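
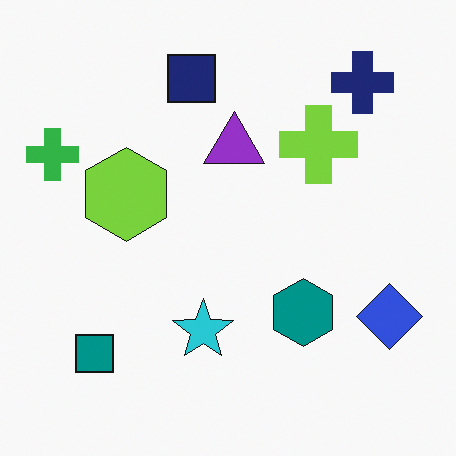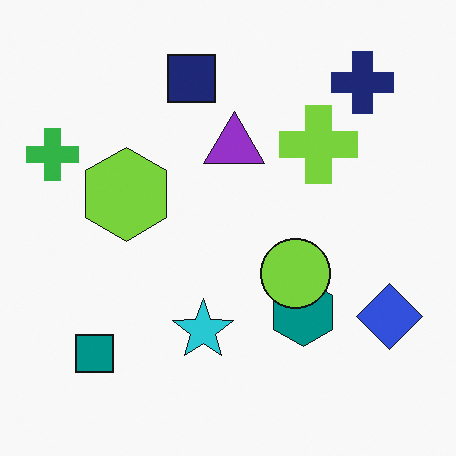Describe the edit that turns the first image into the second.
This is the original image overlaid with an additional lime circle.

A lime circle appears in the second image that is absent from the first.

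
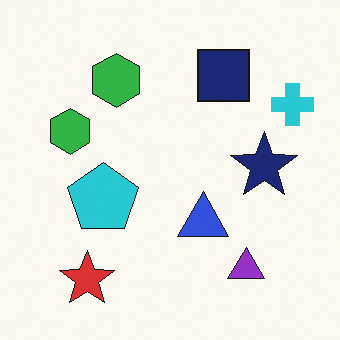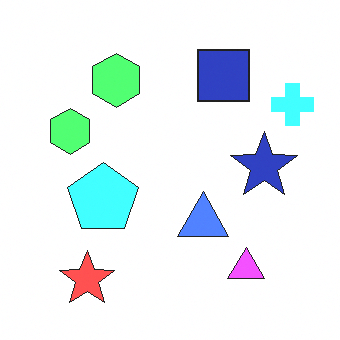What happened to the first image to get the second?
The second image is the first brightened a lot.

Every pixel — background and shapes alike — is uniformly brightened.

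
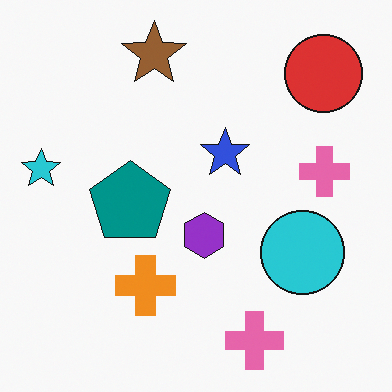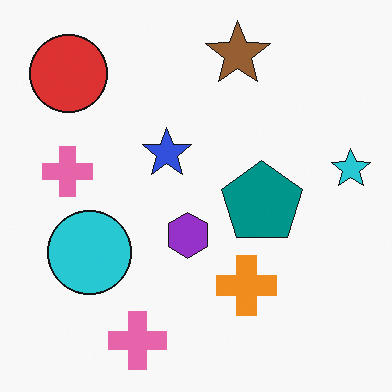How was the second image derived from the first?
The second image is the first flipped horizontally (left ↔ right).

The cyan star is in the left of the first image and the right of the second — shapes on opposite sides of the vertical midline have swapped in a mirror flip.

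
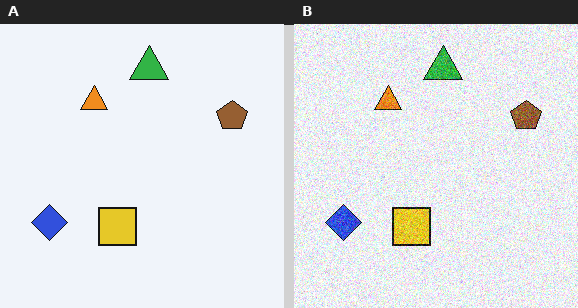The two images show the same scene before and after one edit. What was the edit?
This is the original image degraded with heavy additive noise.

Random speckle covers the whole image, including the flat background.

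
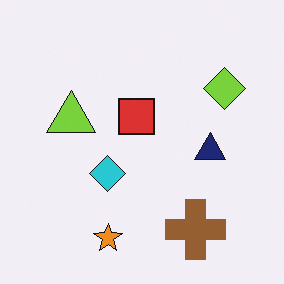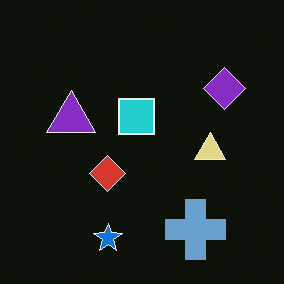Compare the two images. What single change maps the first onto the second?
The transformation is: color-inverted (negative).

The light background has become dark and every shape's color is its complement — a photographic negative.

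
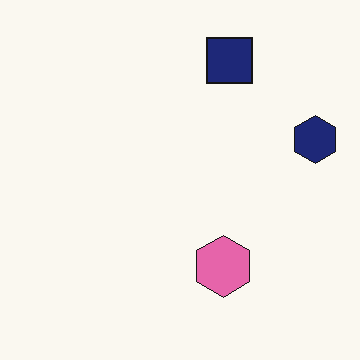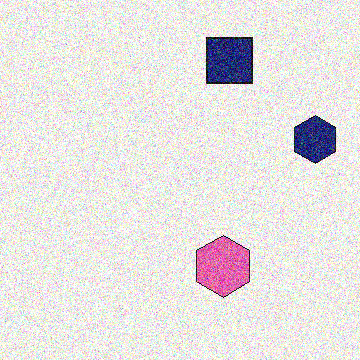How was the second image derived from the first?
This is the original image degraded with strong gaussian noise.

Random speckle covers the whole image, including the flat background.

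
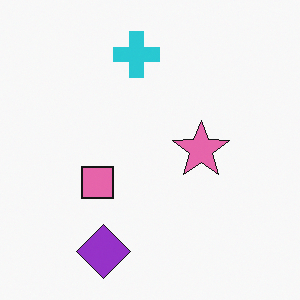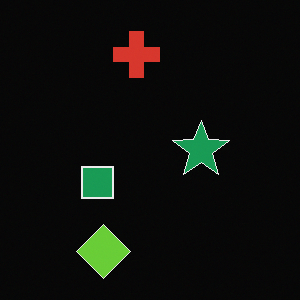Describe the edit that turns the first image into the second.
It was color-inverted (negative).

The light background has become dark and every shape's color is its complement — a photographic negative.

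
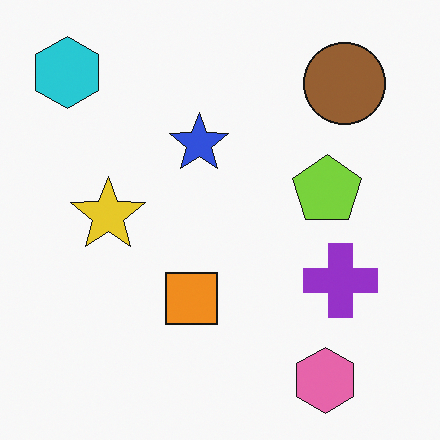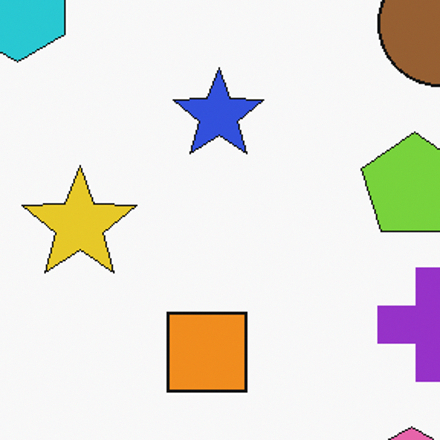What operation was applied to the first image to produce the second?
This is the original image cropped slightly and scaled back up.

The visible shapes are larger and the field of view is narrower; shapes near the original edges may be partly or wholly outside the frame — a crop-and-rescale.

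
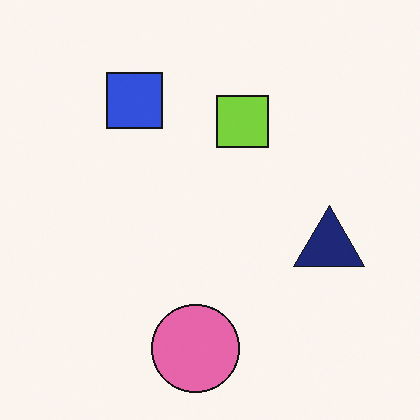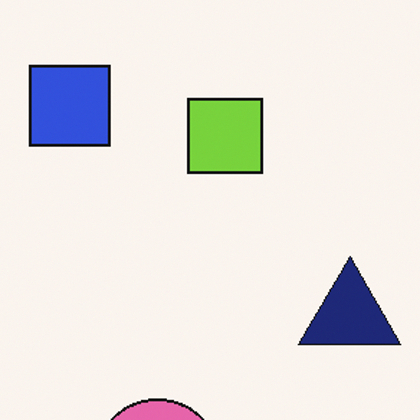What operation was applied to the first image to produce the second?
The second image is the first cropped to a modestly smaller region and rescaled.

The visible shapes are larger and the field of view is narrower; shapes near the original edges may be partly or wholly outside the frame — a crop-and-rescale.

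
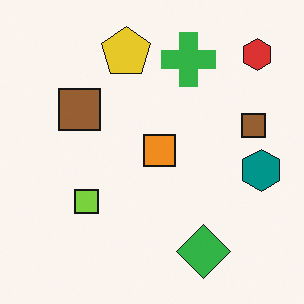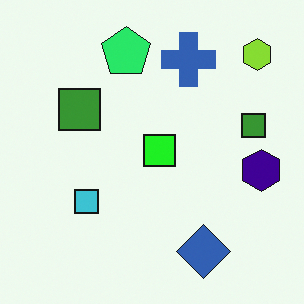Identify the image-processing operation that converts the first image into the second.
Hue-shifted through roughly a third of the color wheel.

Every shape's color has rotated by the same amount around the hue wheel — a uniform hue shift.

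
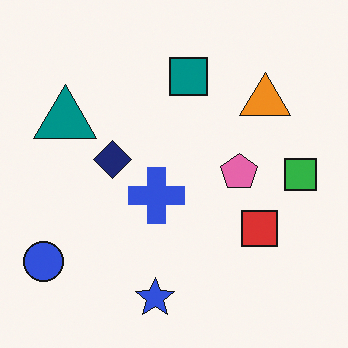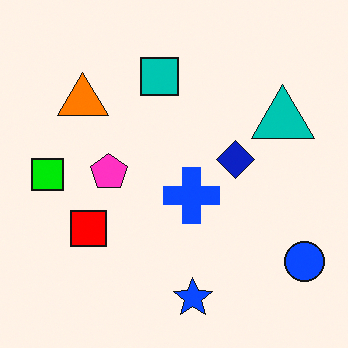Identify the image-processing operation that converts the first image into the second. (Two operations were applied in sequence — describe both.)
The transformation is: heavily oversaturated, then flipped horizontally (left ↔ right).

All colors are more vivid — a global saturation change. The blue circle is in the bottom-left of the first image and the bottom-right of the second — shapes on opposite sides of the vertical midline have swapped in a mirror flip.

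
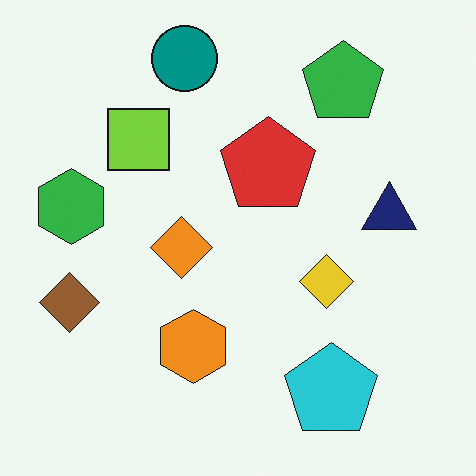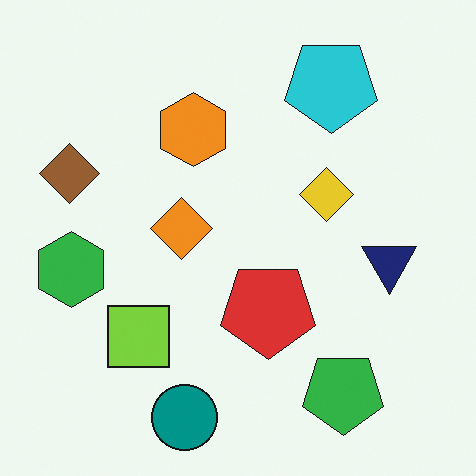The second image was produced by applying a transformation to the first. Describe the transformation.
Flipped vertically (top ↔ bottom).

The teal circle is in the top of the first image and the bottom of the second — shapes on opposite sides of the horizontal midline have swapped in a mirror flip.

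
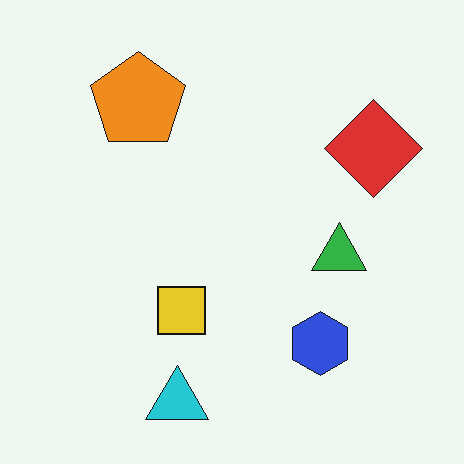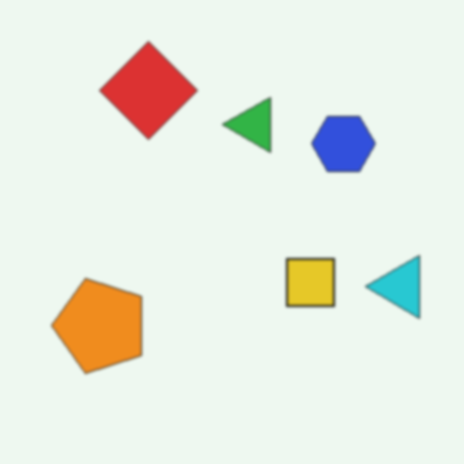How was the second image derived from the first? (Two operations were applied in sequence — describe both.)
The transformation is: lightly blurred, then rotated 90° counter-clockwise.

Shape edges and outlines are uniformly softened across the whole image. The cyan triangle sits in the bottom of the first image and the right of the second — consistent with a whole-image 90° counter-clockwise rotation.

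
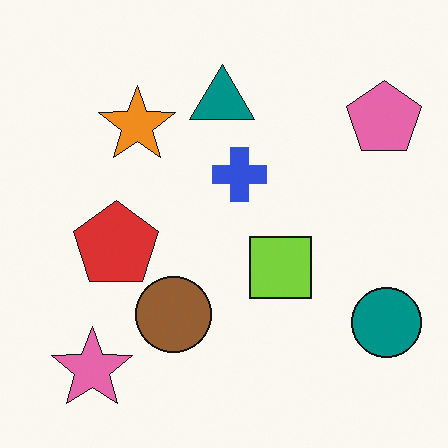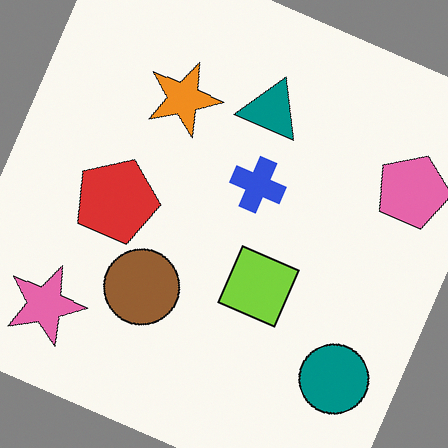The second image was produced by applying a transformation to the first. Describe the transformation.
Rotated clockwise by a clearly visible amount.

Every shape is tilted by the same angle and the image corners show triangular fill wedges — a whole-image rotation by a non-right angle.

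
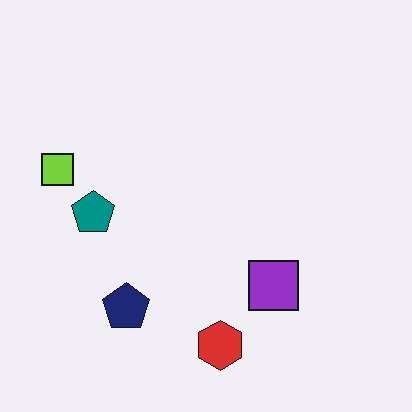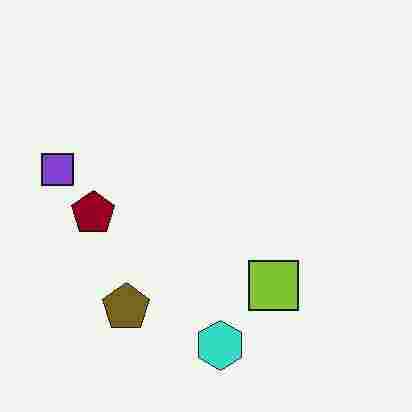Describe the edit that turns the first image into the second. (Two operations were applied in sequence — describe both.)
This is the original image hue-shifted through roughly half the color wheel, then degraded with heavy JPEG compression.

Every shape's color has rotated by the same amount around the hue wheel — a uniform hue shift. Blocky 8×8 compression artifacts appear around shape edges and the flat background shows ringing — characteristic JPEG degradation.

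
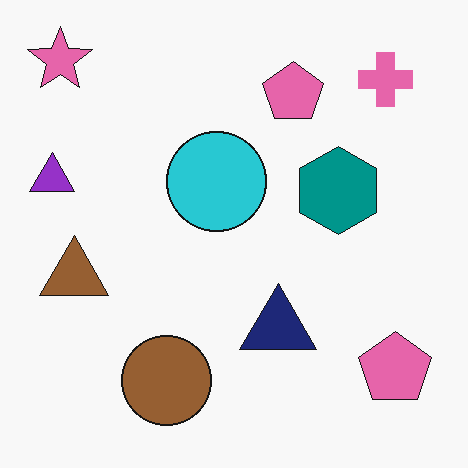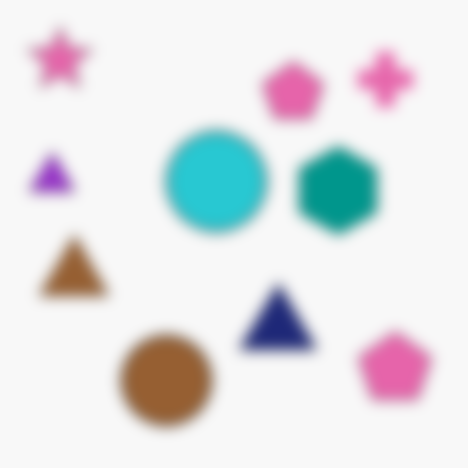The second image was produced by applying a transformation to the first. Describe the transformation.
Heavily blurred.

Shape edges and outlines are uniformly softened across the whole image.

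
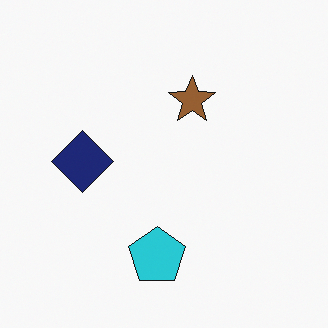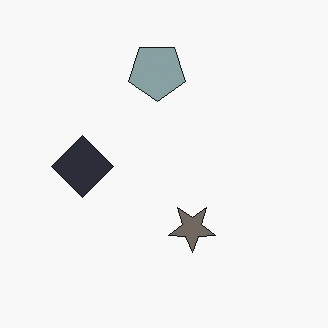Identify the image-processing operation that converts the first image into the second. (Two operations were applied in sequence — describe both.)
The second image is the first made much more muted (saturation change), then flipped vertically (top ↔ bottom).

All colors are more muted and greyish — a global saturation change. The cyan pentagon is in the bottom of the first image and the top of the second — shapes on opposite sides of the horizontal midline have swapped in a mirror flip.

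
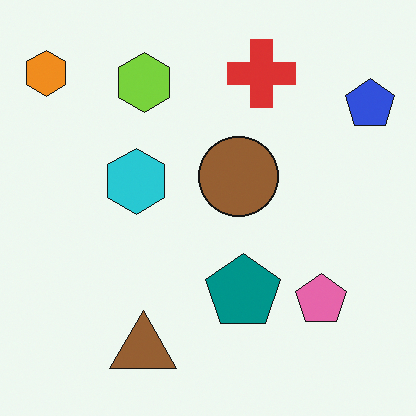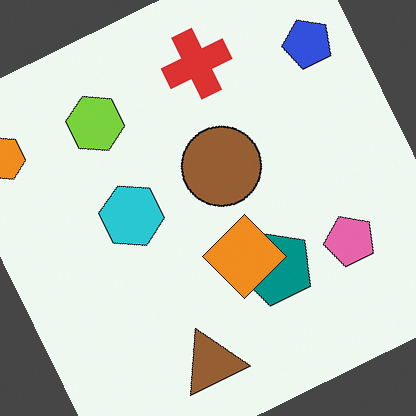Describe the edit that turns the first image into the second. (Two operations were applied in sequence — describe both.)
Rotated counter-clockwise by a moderate amount, then overlaid with an additional orange diamond.

Every shape is tilted by the same angle and the image corners show triangular fill wedges — a whole-image rotation by a non-right angle. An orange diamond appears in the second image that is absent from the first.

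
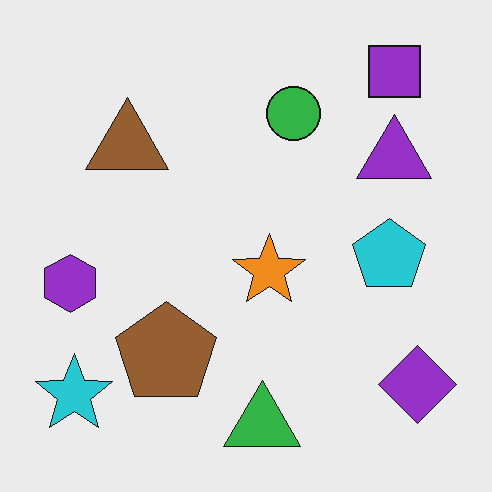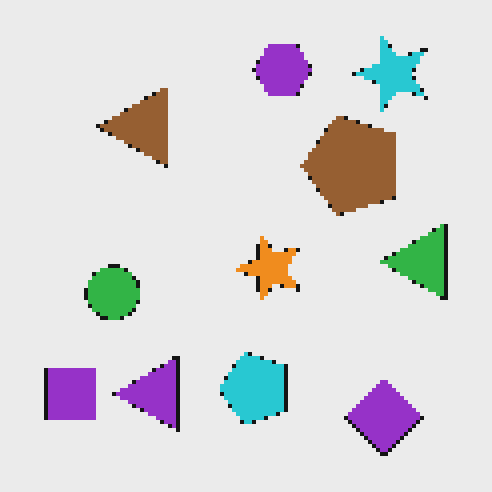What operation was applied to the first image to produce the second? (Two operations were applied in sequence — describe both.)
The transformation is: transposed (reflected across the top-left ↔ bottom-right diagonal), then mildly pixelated.

Shapes have swapped their row and column positions — what was in the top-right is now in the bottom-left — a diagonal reflection. Shapes are reduced to large square blocks; fine edges and outlines are lost — a downscale-then-upscale (mosaic) effect.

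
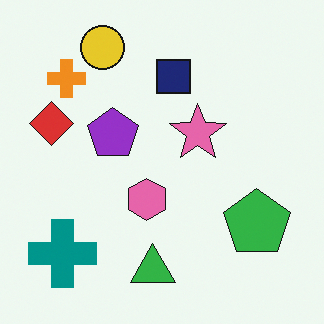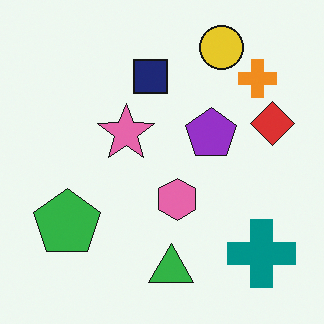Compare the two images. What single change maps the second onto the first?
This is the original image flipped horizontally (left ↔ right).

The red diamond is in the right of the second image and the left of the first — shapes on opposite sides of the vertical midline have swapped in a mirror flip.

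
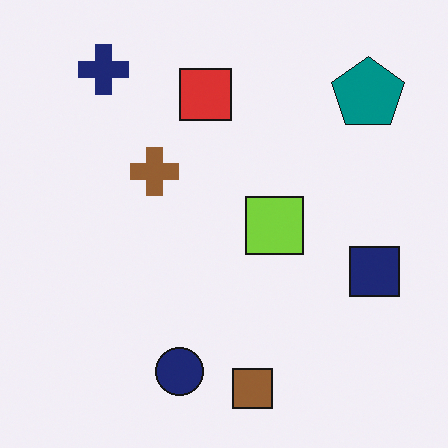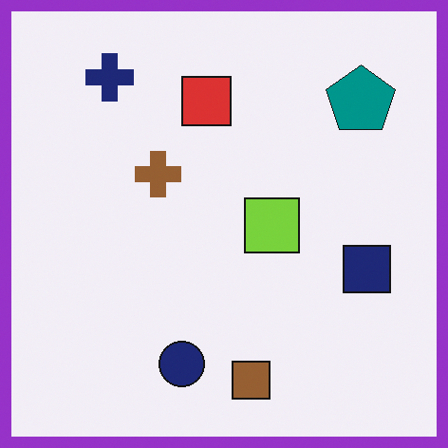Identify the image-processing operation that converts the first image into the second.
The transformation is: framed with a purple border.

A solid purple frame runs around the edge of the second image, with the content slightly shrunk inside it.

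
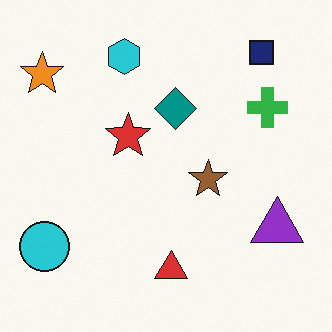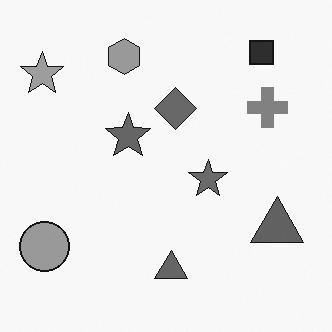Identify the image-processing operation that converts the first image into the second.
The second image is the first converted to grayscale.

All color is removed — every shape is now a shade of grey.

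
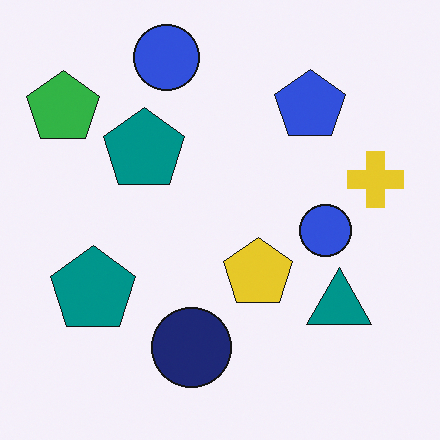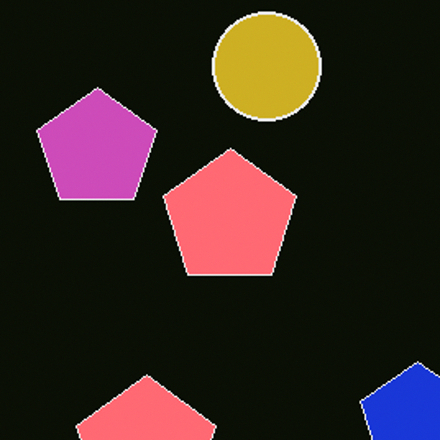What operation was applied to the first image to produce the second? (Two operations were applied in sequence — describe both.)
The transformation is: cropped to a noticeably smaller region and rescaled, then color-inverted (negative).

The visible shapes are larger and the field of view is narrower; shapes near the original edges may be partly or wholly outside the frame — a crop-and-rescale. The light background has become dark and every shape's color is its complement — a photographic negative.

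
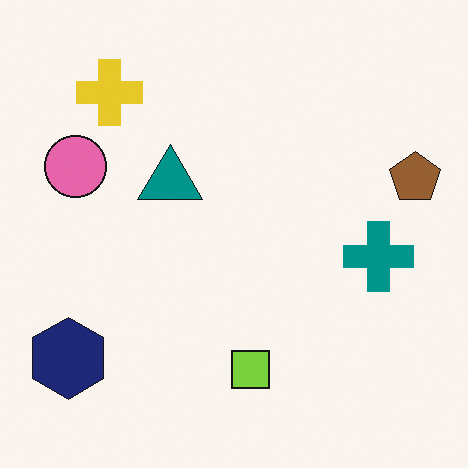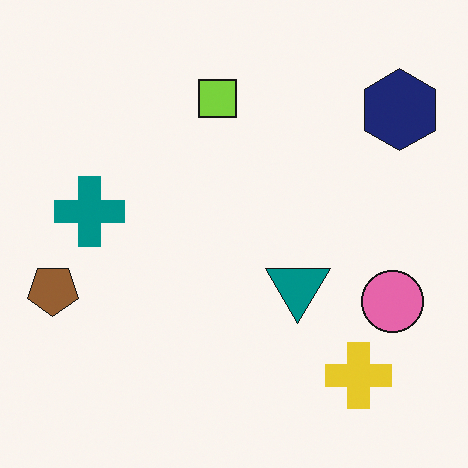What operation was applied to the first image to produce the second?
The second image is the first rotated 180°.

The navy hexagon sits in the bottom-left of the first image and the top-right of the second — consistent with a whole-image 180° rotation.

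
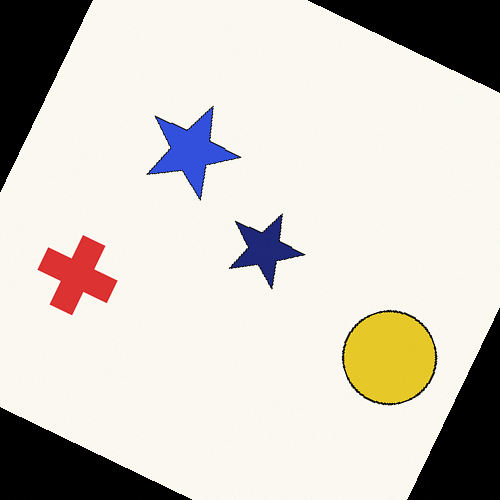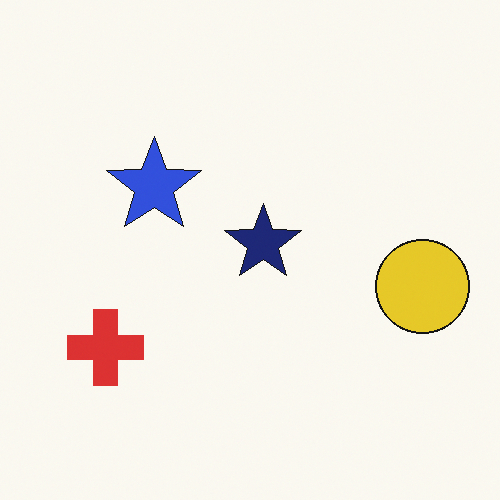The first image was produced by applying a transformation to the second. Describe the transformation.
The image was rotated clockwise by a moderate amount.

Every shape is tilted by the same angle and the image corners show triangular fill wedges — a whole-image rotation by a non-right angle.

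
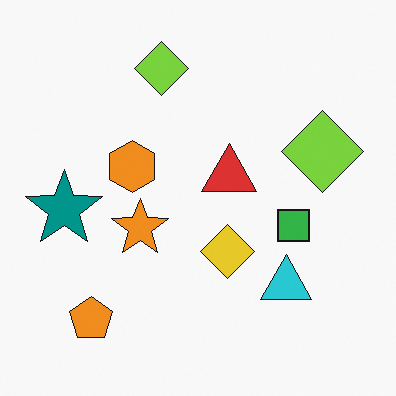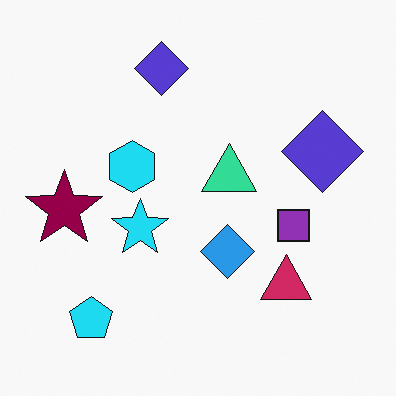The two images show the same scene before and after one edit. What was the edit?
Hue-shifted by a moderate amount.

Every shape's color has rotated by the same amount around the hue wheel — a uniform hue shift.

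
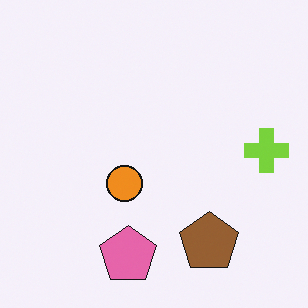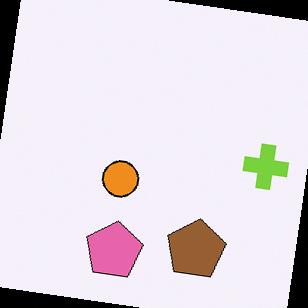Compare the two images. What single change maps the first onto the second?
The image was rotated clockwise by a slight angle.

Every shape is tilted by the same angle and the image corners show triangular fill wedges — a whole-image rotation by a non-right angle.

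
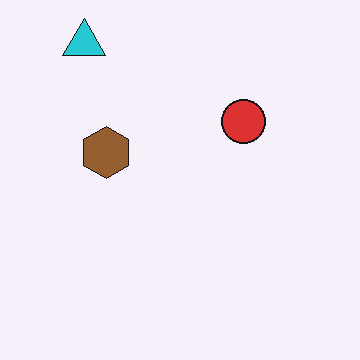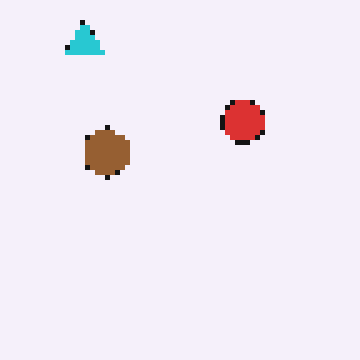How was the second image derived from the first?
This is the original image lightly pixelated (a mild mosaic effect).

Shapes are reduced to large square blocks; fine edges and outlines are lost — a downscale-then-upscale (mosaic) effect.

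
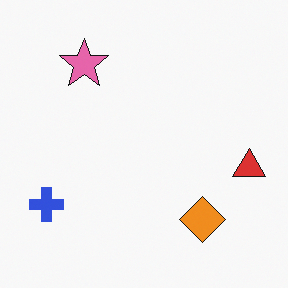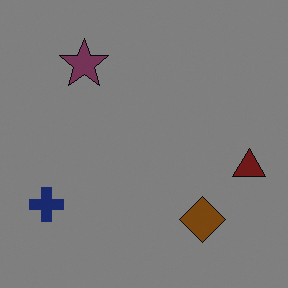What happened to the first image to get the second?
This is the original image substantially darkened.

Every pixel — background and shapes alike — is uniformly darkened.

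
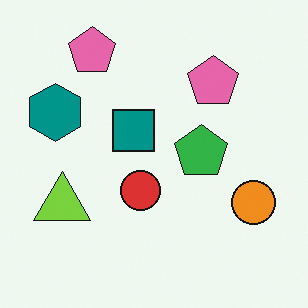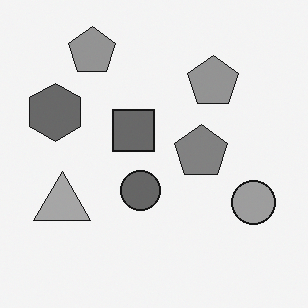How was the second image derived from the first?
The image was converted to grayscale.

All color is removed — every shape is now a shade of grey.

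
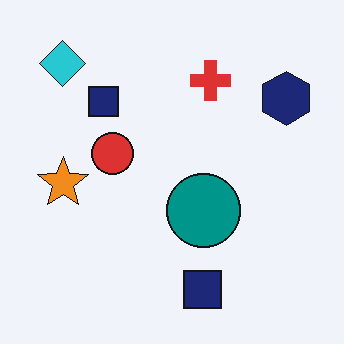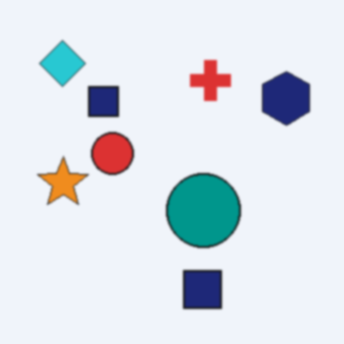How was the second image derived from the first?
Lightly blurred.

Shape edges and outlines are uniformly softened across the whole image.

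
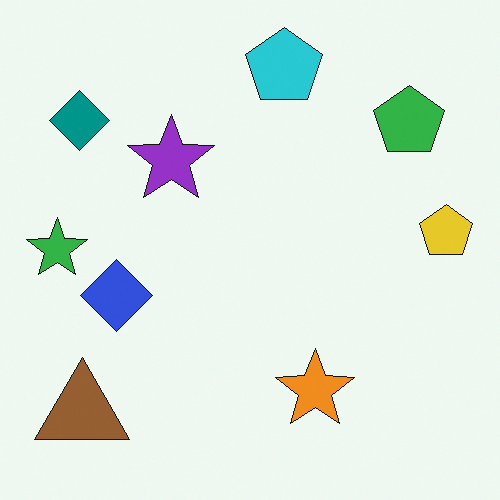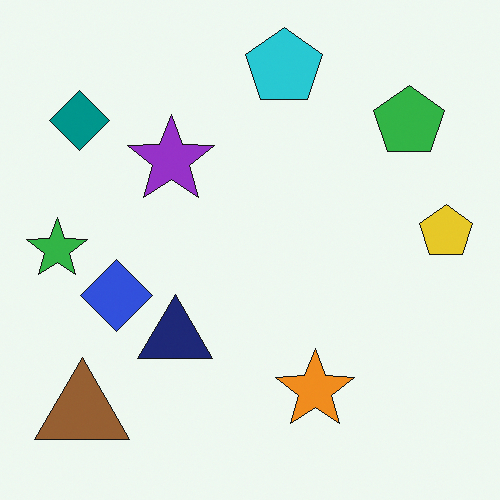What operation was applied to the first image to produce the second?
The second image is the first overlaid with an additional navy triangle.

A navy triangle appears in the second image that is absent from the first.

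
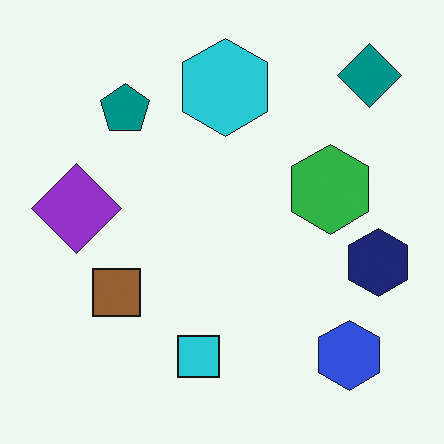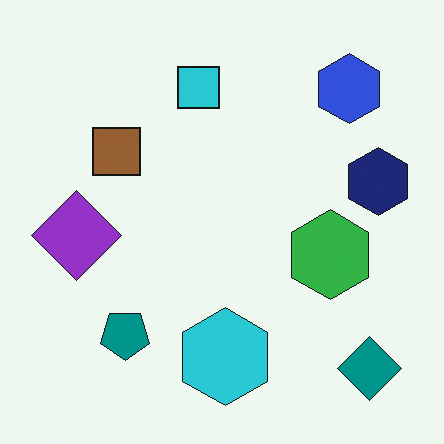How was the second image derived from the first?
The transformation is: flipped vertically (top ↔ bottom).

The teal diamond is in the top-right of the first image and the bottom-right of the second — shapes on opposite sides of the horizontal midline have swapped in a mirror flip.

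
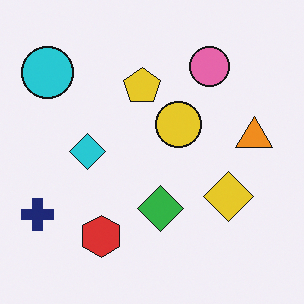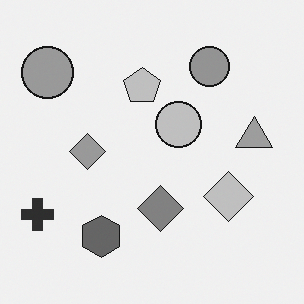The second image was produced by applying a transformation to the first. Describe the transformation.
The second image is the first converted to grayscale.

All color is removed — every shape is now a shade of grey.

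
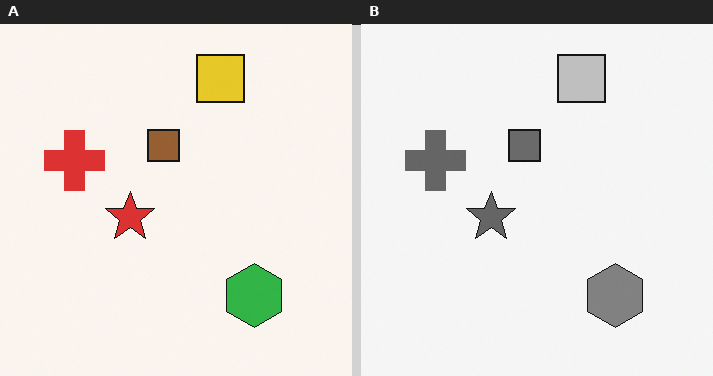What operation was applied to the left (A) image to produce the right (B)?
This is the original image converted to grayscale.

All color is removed — every shape is now a shade of grey.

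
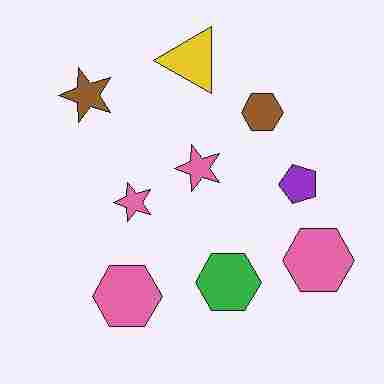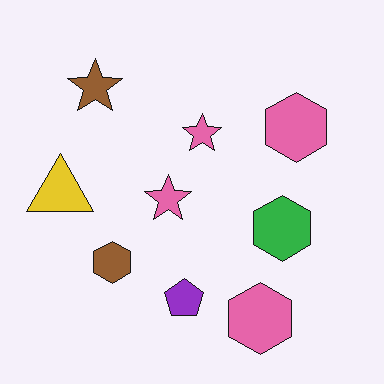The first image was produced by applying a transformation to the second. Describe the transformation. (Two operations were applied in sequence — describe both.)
It was transposed (reflected across the top-left ↔ bottom-right diagonal), then heavily JPEG-compressed with obvious blocking artifacts.

Shapes have swapped their row and column positions — what was in the top-right is now in the bottom-left — a diagonal reflection. Blocky 8×8 compression artifacts appear around shape edges and the flat background shows ringing — characteristic JPEG degradation.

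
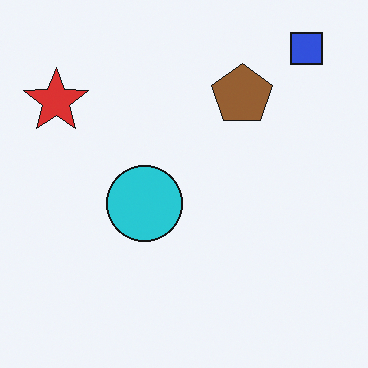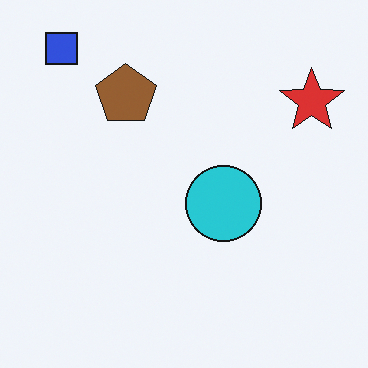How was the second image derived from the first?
The image was flipped horizontally (left ↔ right).

The red star is in the top-left of the first image and the top-right of the second — shapes on opposite sides of the vertical midline have swapped in a mirror flip.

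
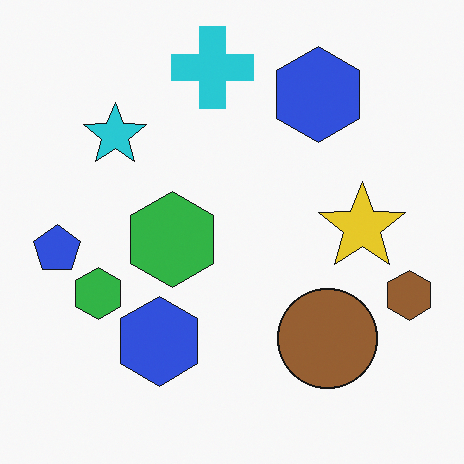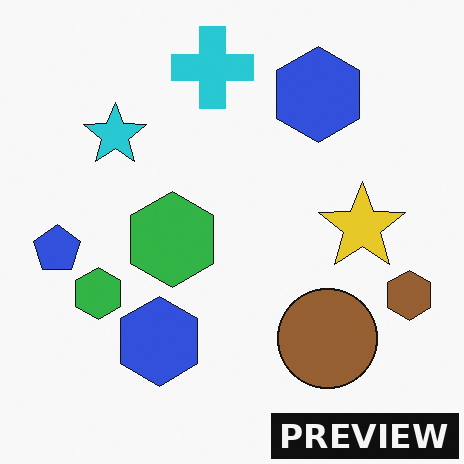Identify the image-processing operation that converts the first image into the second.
This is the original image watermarked with the text "PREVIEW" in the lower-right corner.

A dark label reading "PREVIEW" appears in the lower-right corner.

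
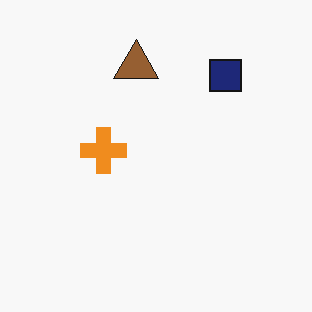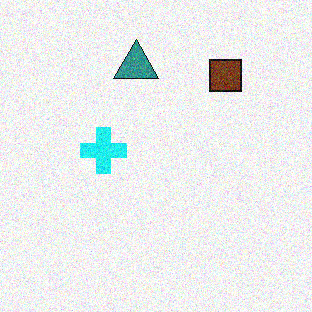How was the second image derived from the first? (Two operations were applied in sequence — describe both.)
This is the original image hue-shifted by a moderate amount, then degraded with moderate additive noise.

Every shape's color has rotated by the same amount around the hue wheel — a uniform hue shift. Random speckle covers the whole image, including the flat background.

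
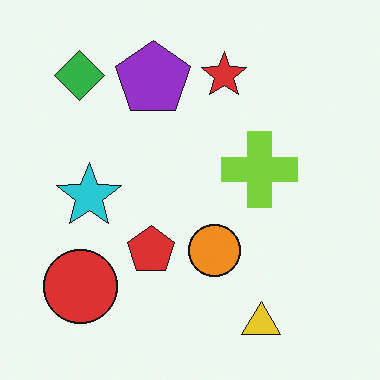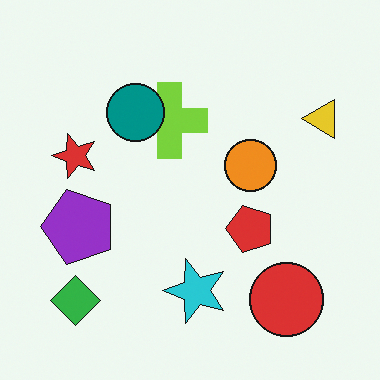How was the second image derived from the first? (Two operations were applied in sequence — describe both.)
The second image is the first rotated 90° counter-clockwise, then overlaid with an additional teal circle.

The green diamond sits in the top-left of the first image and the bottom-left of the second — consistent with a whole-image 90° counter-clockwise rotation. A teal circle appears in the second image that is absent from the first.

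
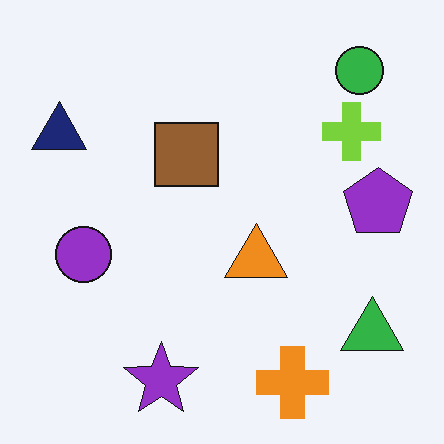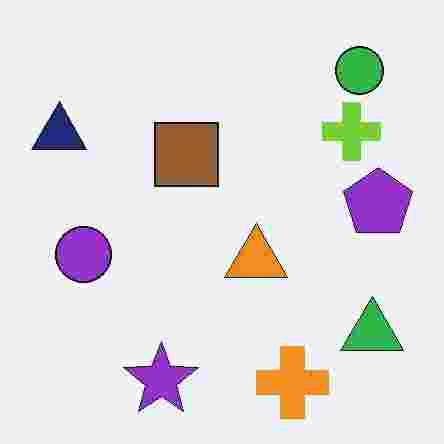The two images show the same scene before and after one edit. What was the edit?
This is the original image degraded with heavy JPEG compression.

Blocky 8×8 compression artifacts appear around shape edges and the flat background shows ringing — characteristic JPEG degradation.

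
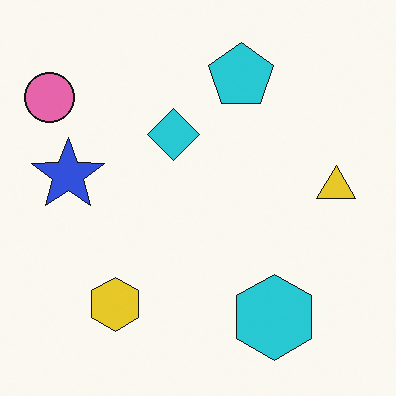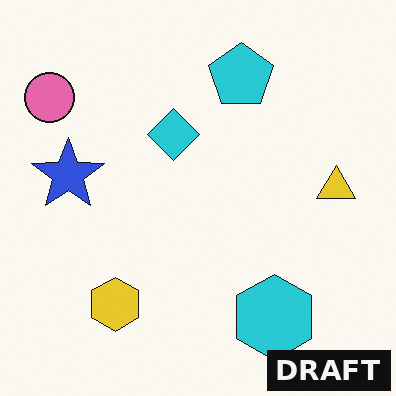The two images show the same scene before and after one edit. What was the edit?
This is the original image watermarked with the text "DRAFT" in the lower-right corner.

A dark label reading "DRAFT" appears in the lower-right corner.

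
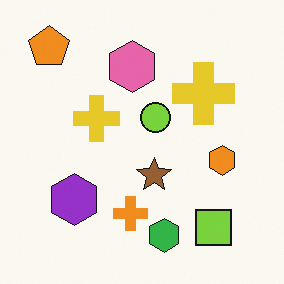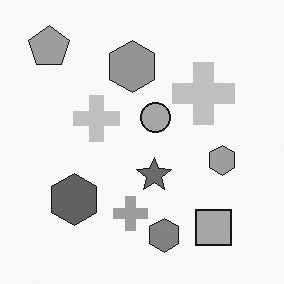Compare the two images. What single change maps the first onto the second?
This is the original image converted to grayscale.

All color is removed — every shape is now a shade of grey.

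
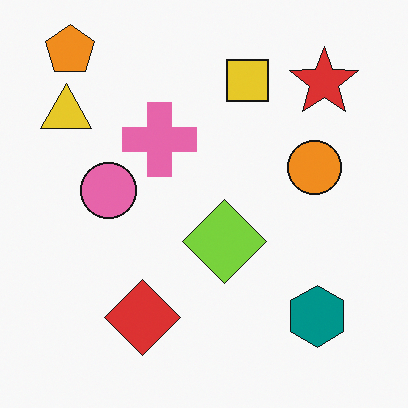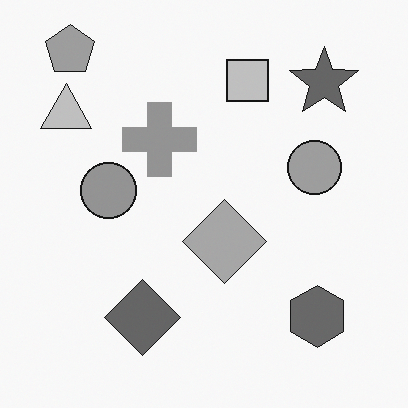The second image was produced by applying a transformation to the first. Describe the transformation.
The transformation is: converted to grayscale.

All color is removed — every shape is now a shade of grey.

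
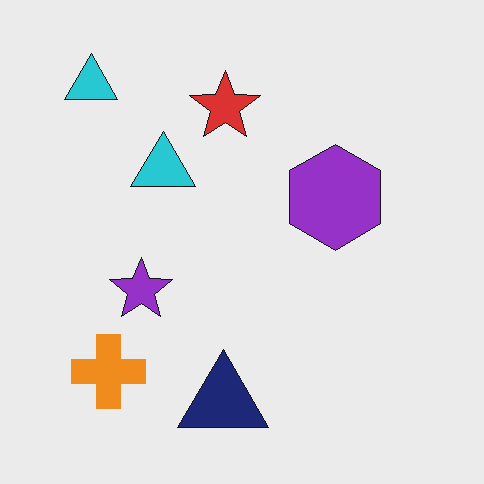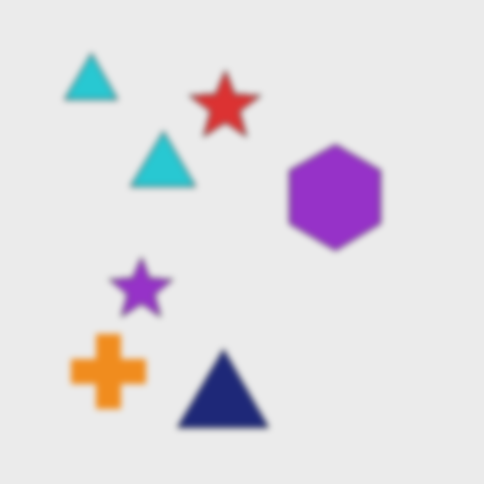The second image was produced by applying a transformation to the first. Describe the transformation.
It was moderately blurred.

Shape edges and outlines are uniformly softened across the whole image.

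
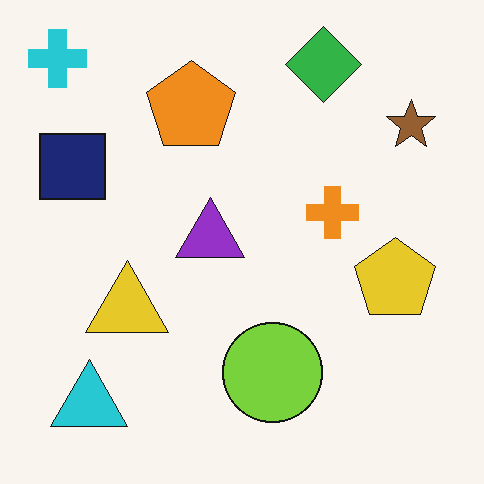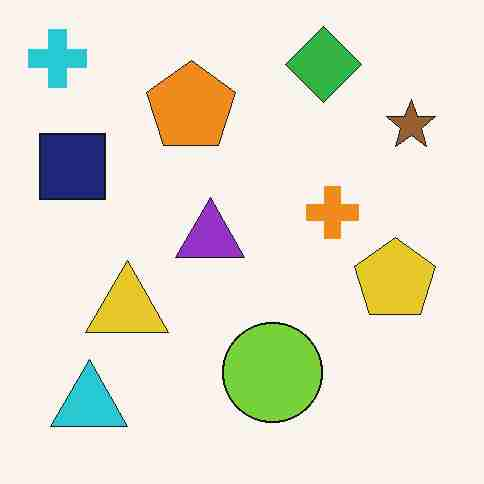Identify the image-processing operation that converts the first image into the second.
The second image is the first degraded with heavy JPEG compression.

Blocky 8×8 compression artifacts appear around shape edges and the flat background shows ringing — characteristic JPEG degradation.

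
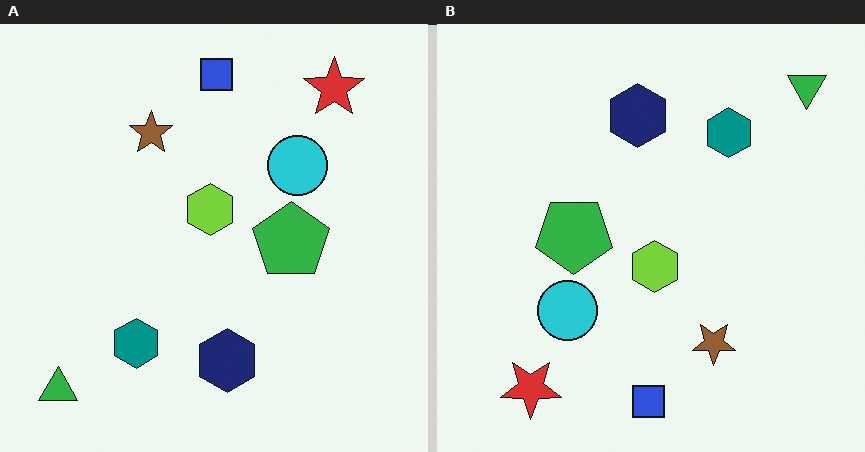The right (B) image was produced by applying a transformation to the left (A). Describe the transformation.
The right (B) image is the left (A) rotated 180°.

The green triangle sits in the bottom-left of the left (A) image and the top-right of the right (B) — consistent with a whole-image 180° rotation.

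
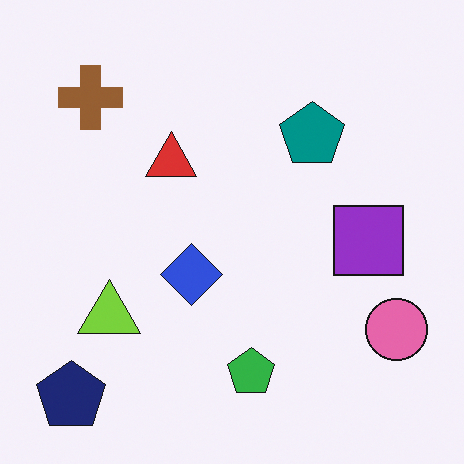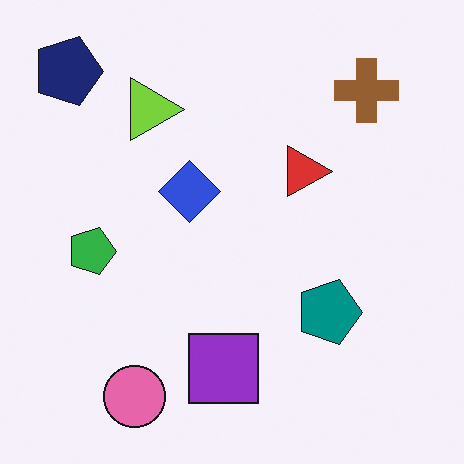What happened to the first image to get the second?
The second image is the first rotated 90° clockwise.

The navy pentagon sits in the bottom-left of the first image and the top-left of the second — consistent with a whole-image 90° clockwise rotation.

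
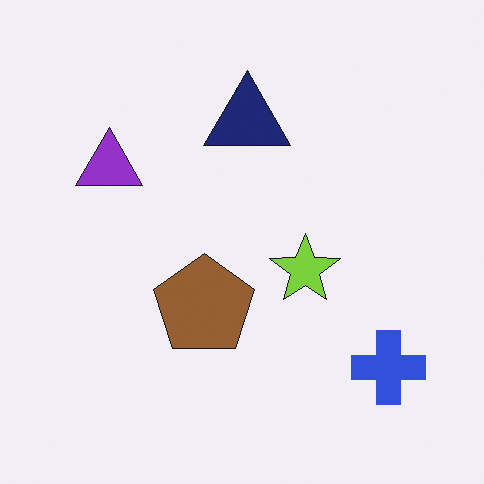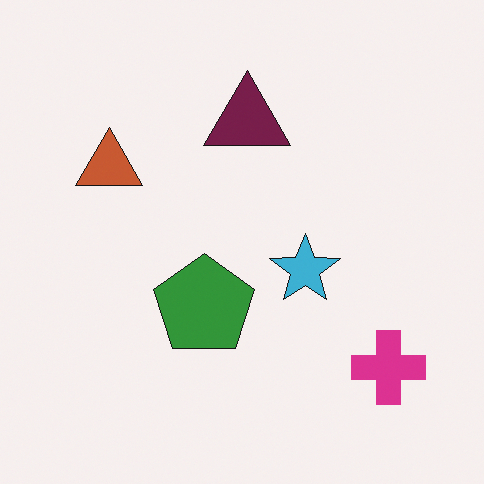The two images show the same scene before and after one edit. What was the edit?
This is the original image hue-shifted noticeably.

Every shape's color has rotated by the same amount around the hue wheel — a uniform hue shift.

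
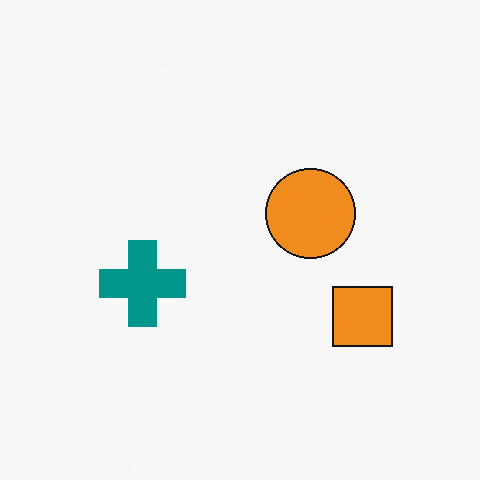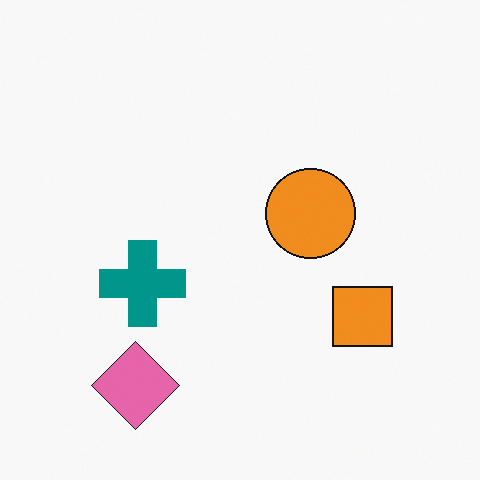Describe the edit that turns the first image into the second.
The image was overlaid with an additional pink diamond.

A pink diamond appears in the second image that is absent from the first.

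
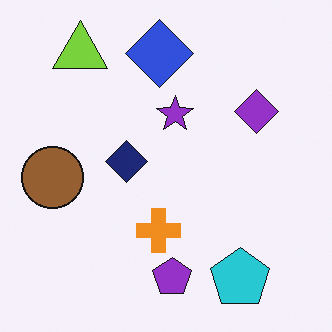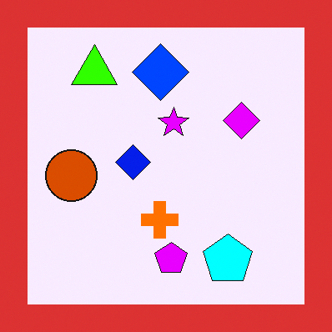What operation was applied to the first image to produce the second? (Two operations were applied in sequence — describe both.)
This is the original image made much more vivid (saturation change), then framed with a red border.

All colors are more vivid — a global saturation change. A solid red frame runs around the edge of the second image, with the content slightly shrunk inside it.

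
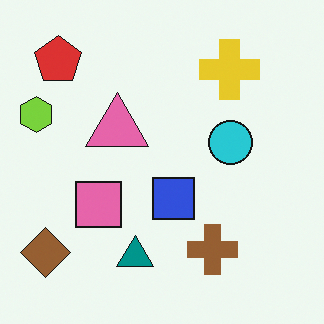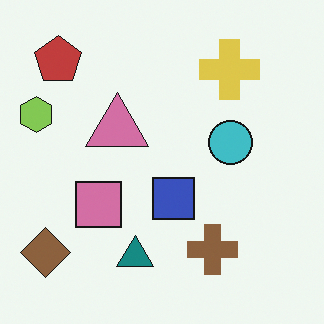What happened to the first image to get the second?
Slightly desaturated.

All colors are more muted and greyish — a global saturation change.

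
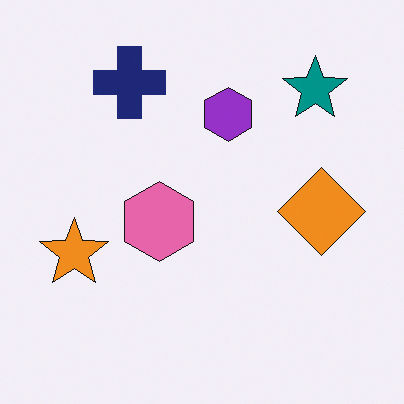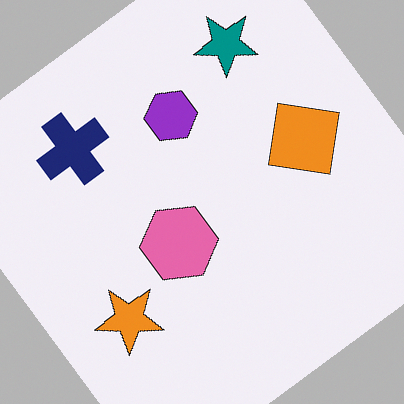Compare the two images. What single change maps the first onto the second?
It was rotated counter-clockwise by a large amount — several tens of degrees.

Every shape is tilted by the same angle and the image corners show triangular fill wedges — a whole-image rotation by a non-right angle.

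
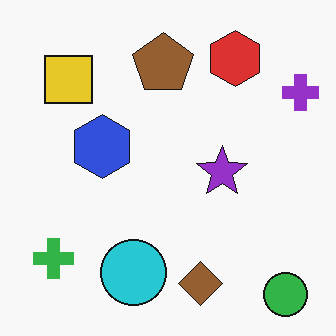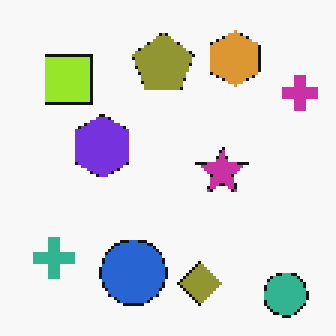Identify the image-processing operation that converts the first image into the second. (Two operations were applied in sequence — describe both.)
Hue-shifted by a small amount, then mildly pixelated.

Every shape's color has rotated by the same amount around the hue wheel — a uniform hue shift. Shapes are reduced to large square blocks; fine edges and outlines are lost — a downscale-then-upscale (mosaic) effect.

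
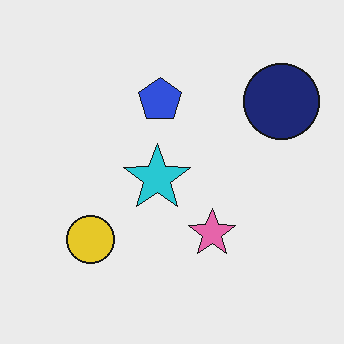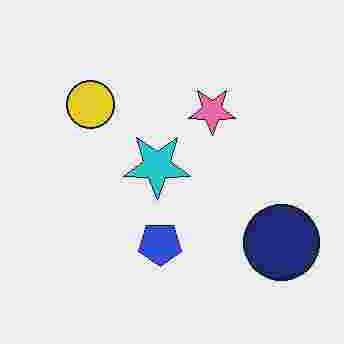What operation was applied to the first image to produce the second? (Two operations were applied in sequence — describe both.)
It was degraded with heavy JPEG compression, then flipped vertically (top ↔ bottom).

Blocky 8×8 compression artifacts appear around shape edges and the flat background shows ringing — characteristic JPEG degradation. The blue pentagon is in the top of the first image and the bottom of the second — shapes on opposite sides of the horizontal midline have swapped in a mirror flip.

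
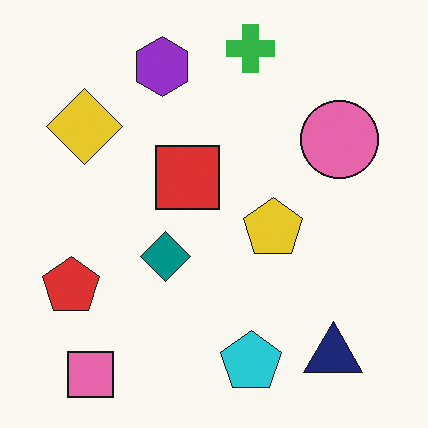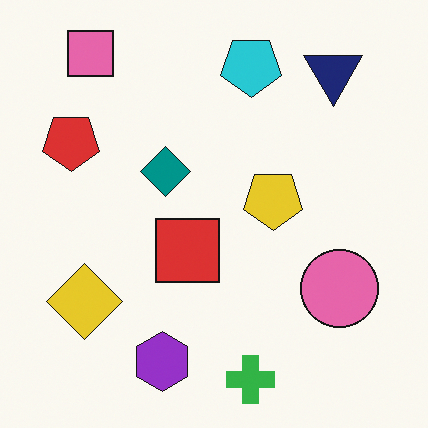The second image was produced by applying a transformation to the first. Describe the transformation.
The transformation is: flipped vertically (top ↔ bottom).

The green cross is in the top of the first image and the bottom of the second — shapes on opposite sides of the horizontal midline have swapped in a mirror flip.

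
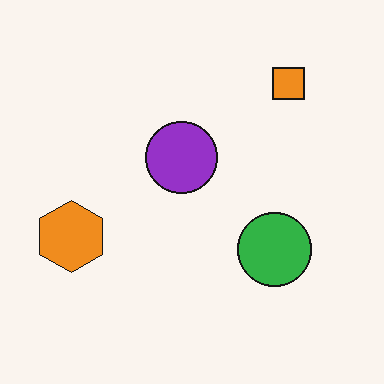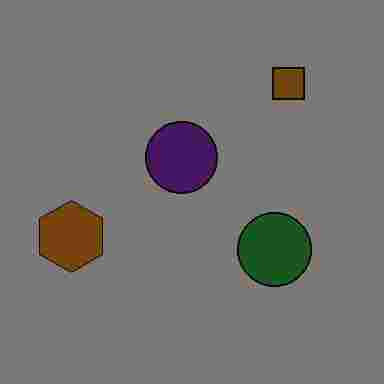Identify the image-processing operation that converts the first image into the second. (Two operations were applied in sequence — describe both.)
The second image is the first darkened a lot, then heavily JPEG-compressed with obvious blocking artifacts.

Every pixel — background and shapes alike — is uniformly darkened. Blocky 8×8 compression artifacts appear around shape edges and the flat background shows ringing — characteristic JPEG degradation.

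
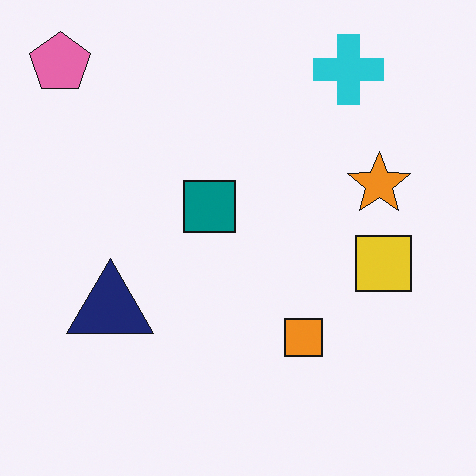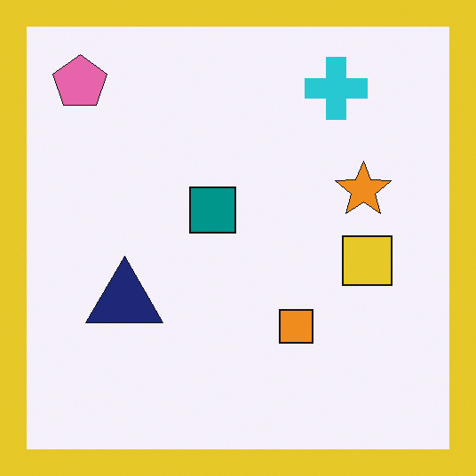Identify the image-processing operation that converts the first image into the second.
Framed with a yellow border.

A solid yellow frame runs around the edge of the second image, with the content slightly shrunk inside it.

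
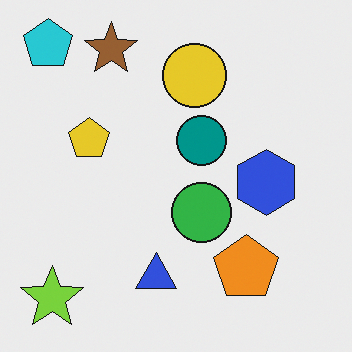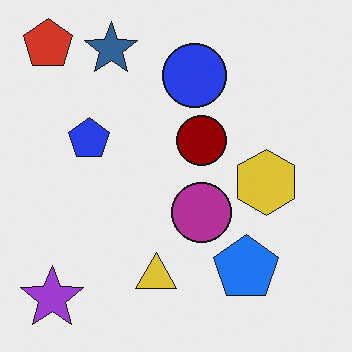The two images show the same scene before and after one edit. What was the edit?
It was hue-shifted by a large amount.

Every shape's color has rotated by the same amount around the hue wheel — a uniform hue shift.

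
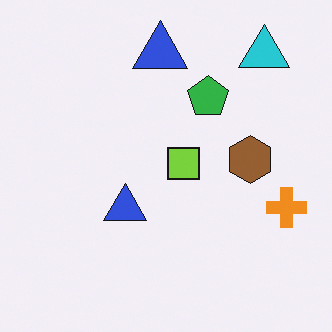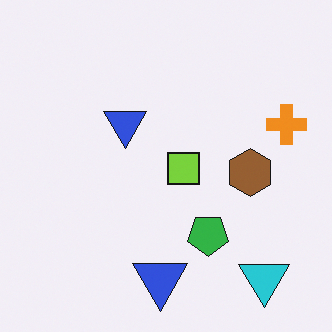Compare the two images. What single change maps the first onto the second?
This is the original image flipped vertically (top ↔ bottom).

The cyan triangle is in the top-right of the first image and the bottom-right of the second — shapes on opposite sides of the horizontal midline have swapped in a mirror flip.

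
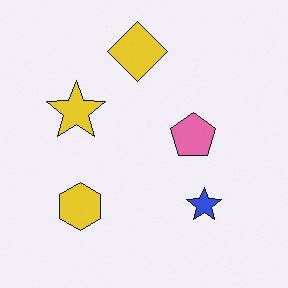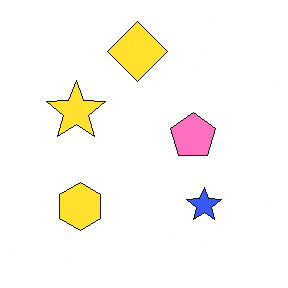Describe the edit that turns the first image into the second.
The transformation is: brightened a little.

Every pixel — background and shapes alike — is uniformly brightened.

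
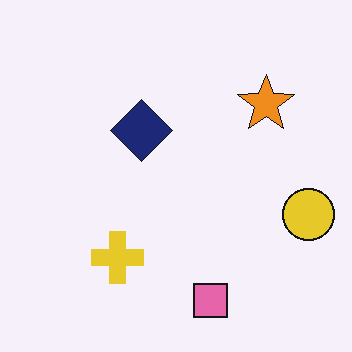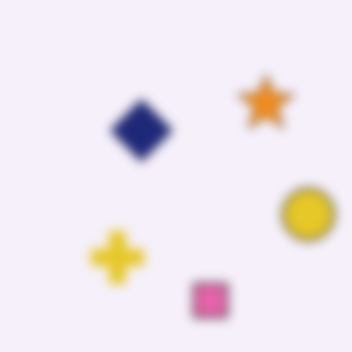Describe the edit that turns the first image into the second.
The image was heavily blurred.

Shape edges and outlines are uniformly softened across the whole image.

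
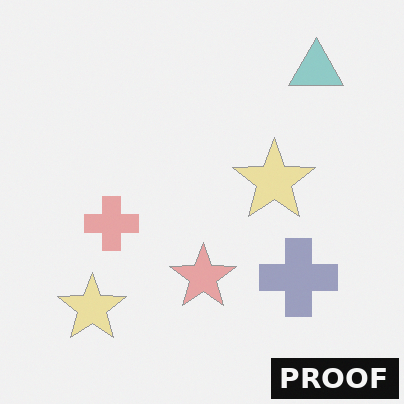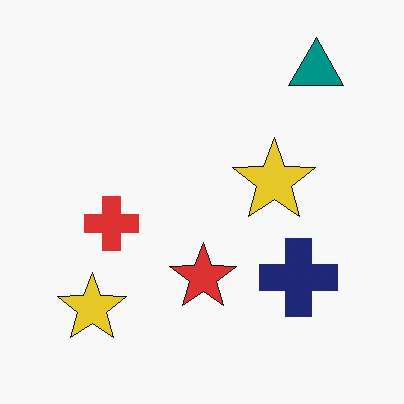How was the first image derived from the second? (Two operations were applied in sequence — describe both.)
The transformation is: given much lower contrast, then watermarked with the text "PROOF" in the lower-right corner.

Tones are pushed toward mid-grey across the whole image — a global contrast change. A dark label reading "PROOF" appears in the lower-right corner.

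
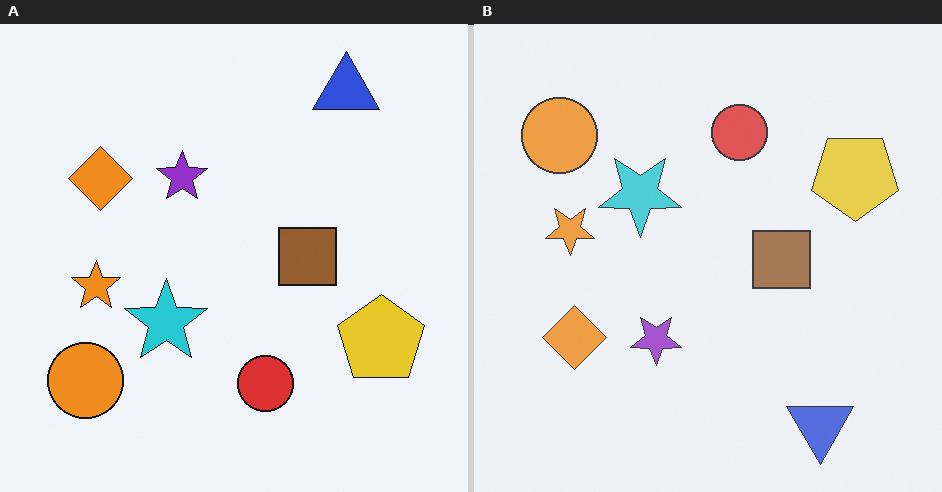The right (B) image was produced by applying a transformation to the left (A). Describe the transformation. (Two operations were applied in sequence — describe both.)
Given slightly reduced contrast, then flipped vertically (top ↔ bottom).

Tones are pushed toward mid-grey across the whole image — a global contrast change. The blue triangle is in the top-right of the left (A) image and the bottom-right of the right (B) — shapes on opposite sides of the horizontal midline have swapped in a mirror flip.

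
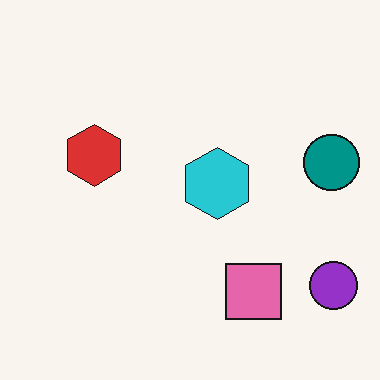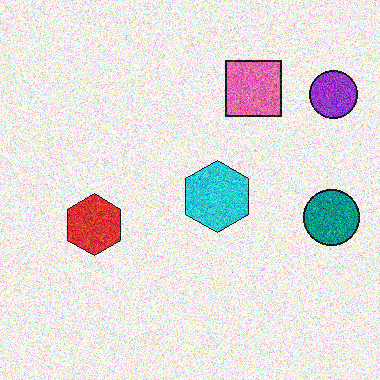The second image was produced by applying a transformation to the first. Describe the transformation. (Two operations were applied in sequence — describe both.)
It was degraded with a thick layer of grain, then flipped vertically (top ↔ bottom).

Random speckle covers the whole image, including the flat background. The pink square is in the bottom of the first image and the top of the second — shapes on opposite sides of the horizontal midline have swapped in a mirror flip.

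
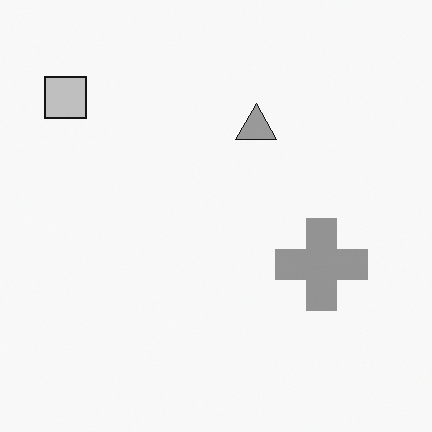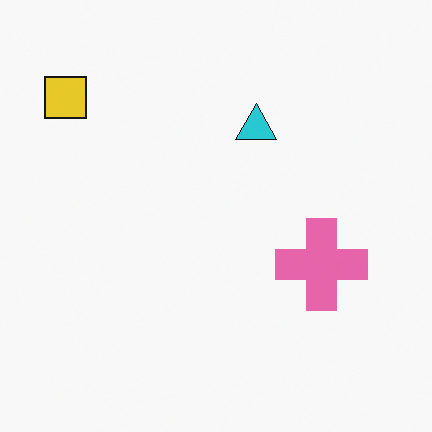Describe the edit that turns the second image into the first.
Converted to grayscale.

All color is removed — every shape is now a shade of grey.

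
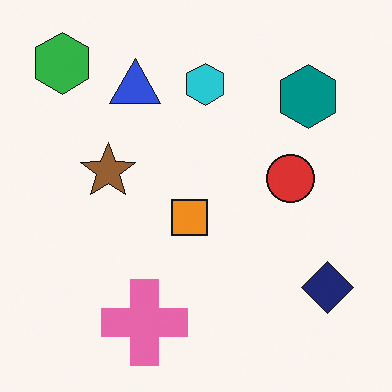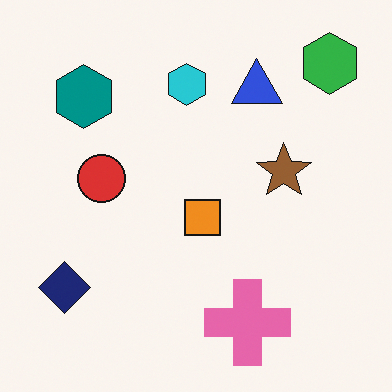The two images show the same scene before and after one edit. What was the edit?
The second image is the first flipped horizontally (left ↔ right).

The green hexagon is in the top-left of the first image and the top-right of the second — shapes on opposite sides of the vertical midline have swapped in a mirror flip.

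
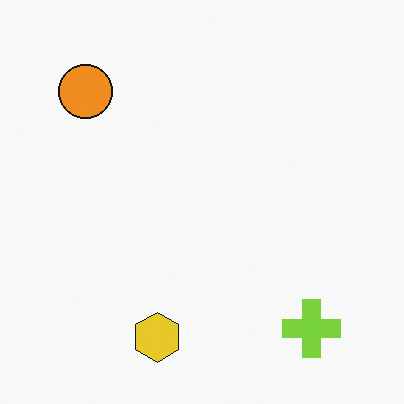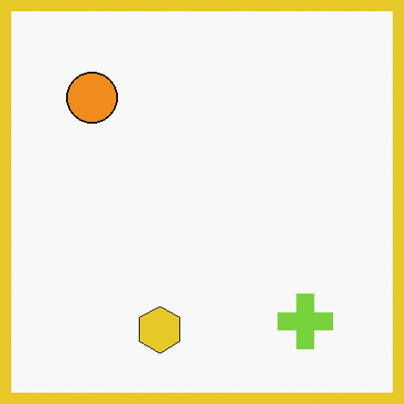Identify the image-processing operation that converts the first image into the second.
This is the original image framed with a yellow border.

A solid yellow frame runs around the edge of the second image, with the content slightly shrunk inside it.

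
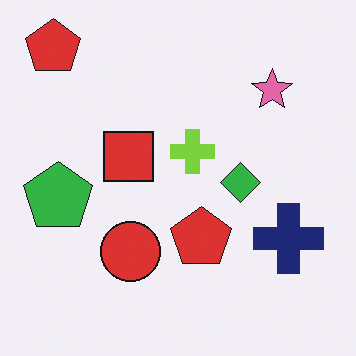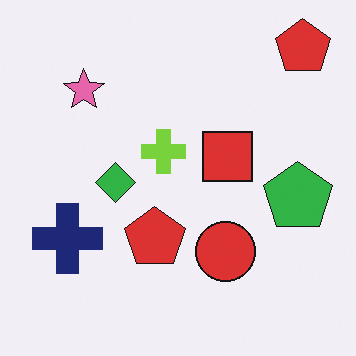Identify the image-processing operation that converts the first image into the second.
The second image is the first flipped horizontally (left ↔ right).

The green pentagon is in the left of the first image and the right of the second — shapes on opposite sides of the vertical midline have swapped in a mirror flip.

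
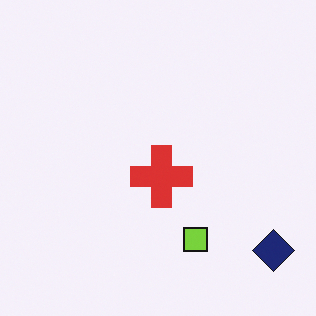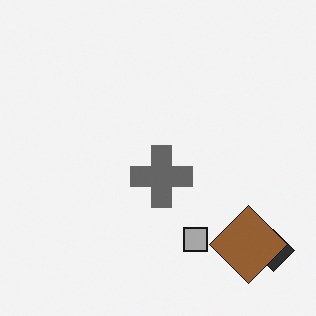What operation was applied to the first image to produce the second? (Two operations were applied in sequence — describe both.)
Converted to grayscale, then overlaid with an additional brown diamond.

All color is removed — every shape is now a shade of grey. A brown diamond appears in the second image that is absent from the first.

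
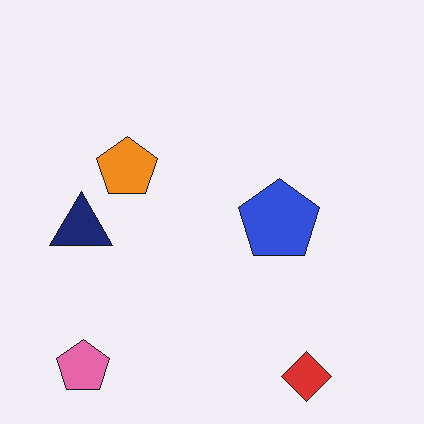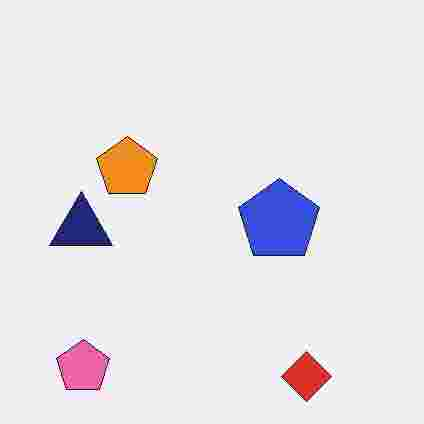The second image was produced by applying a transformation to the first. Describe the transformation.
This is the original image degraded with heavy JPEG compression.

Blocky 8×8 compression artifacts appear around shape edges and the flat background shows ringing — characteristic JPEG degradation.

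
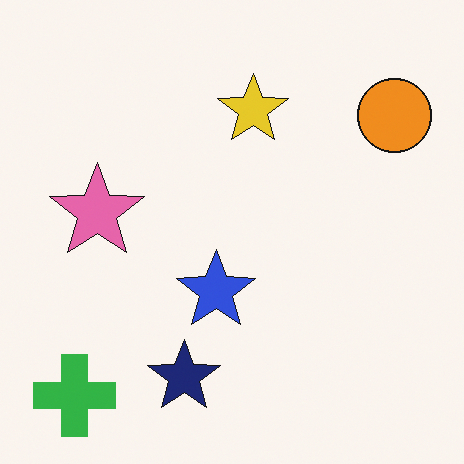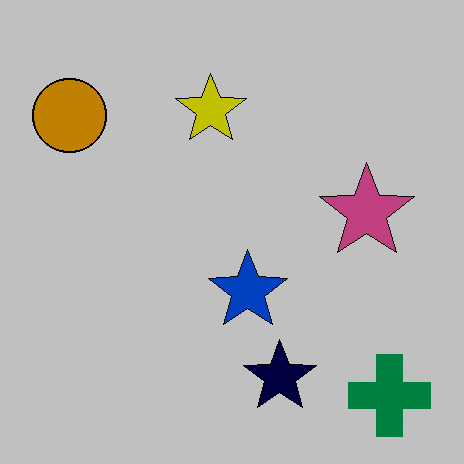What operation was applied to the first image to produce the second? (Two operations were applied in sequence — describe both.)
This is the original image heavily posterized to just a handful of flat colors, then flipped horizontally (left ↔ right).

Each flat color has snapped to a coarser quantized level — most visibly, the near-white background has dropped to a flat grey. The orange circle is in the top-right of the first image and the top-left of the second — shapes on opposite sides of the vertical midline have swapped in a mirror flip.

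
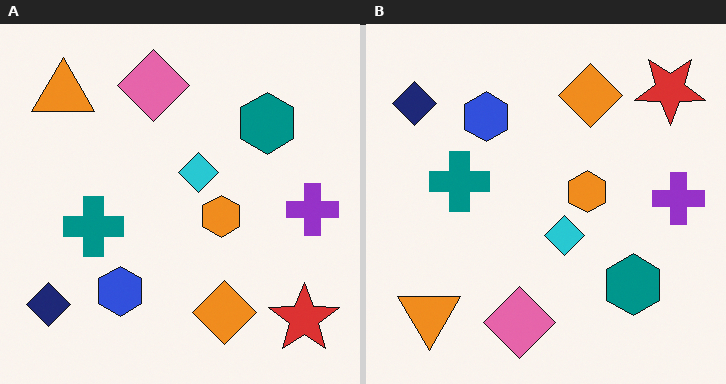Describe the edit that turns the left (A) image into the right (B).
The image was flipped vertically (top ↔ bottom).

The pink diamond is in the top of the left (A) image and the bottom of the right (B) — shapes on opposite sides of the horizontal midline have swapped in a mirror flip.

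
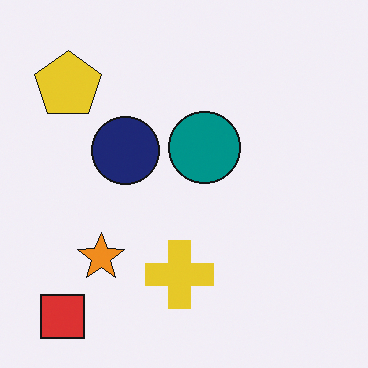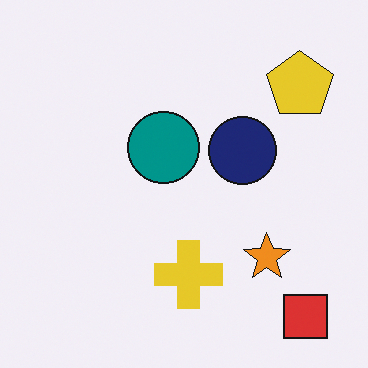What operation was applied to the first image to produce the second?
The transformation is: flipped horizontally (left ↔ right).

The red square is in the bottom-left of the first image and the bottom-right of the second — shapes on opposite sides of the vertical midline have swapped in a mirror flip.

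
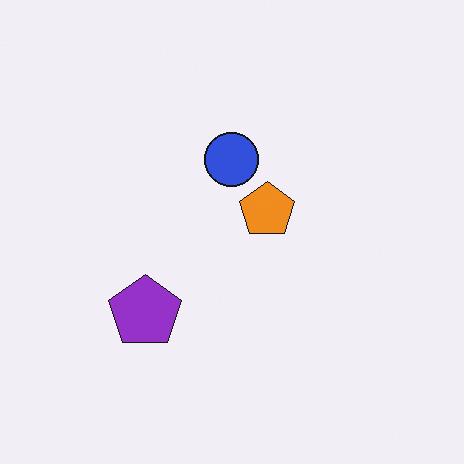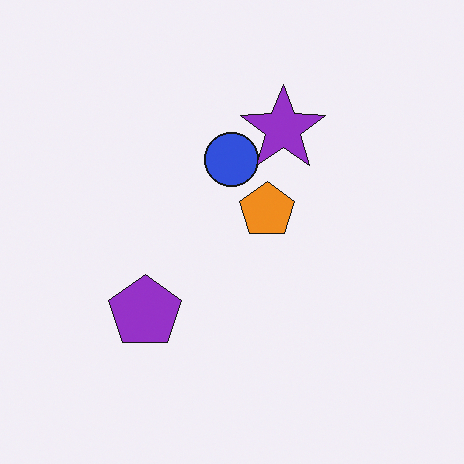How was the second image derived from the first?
It was overlaid with an additional purple star.

A purple star appears in the second image that is absent from the first.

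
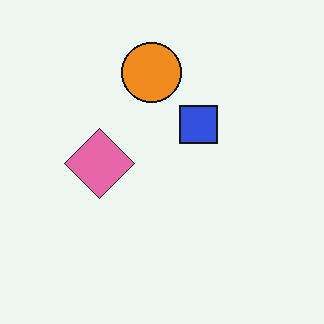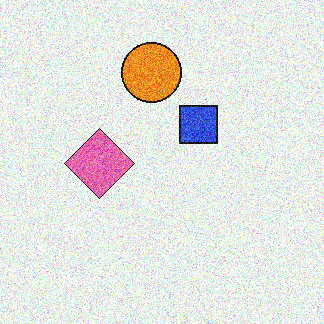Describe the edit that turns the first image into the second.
This is the original image degraded with heavy additive noise.

Random speckle covers the whole image, including the flat background.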